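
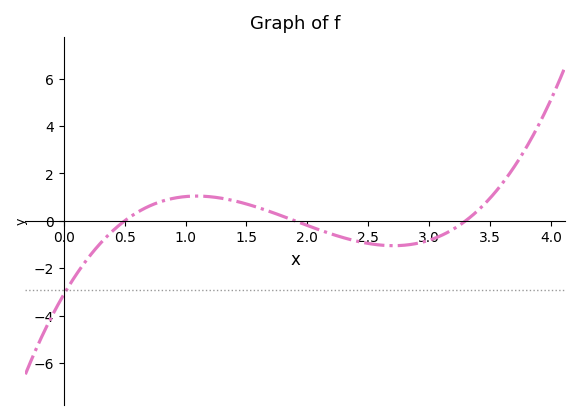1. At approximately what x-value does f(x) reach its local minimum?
2.7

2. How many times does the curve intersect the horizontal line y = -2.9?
1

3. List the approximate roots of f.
0.5, 1.9, 3.3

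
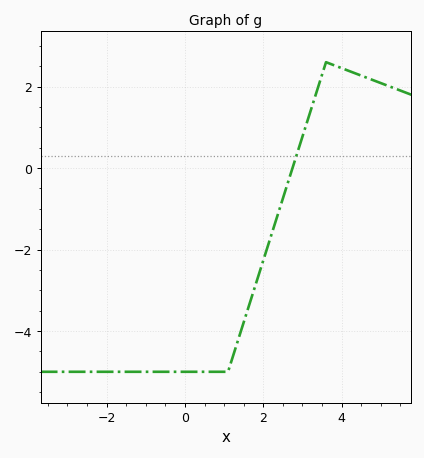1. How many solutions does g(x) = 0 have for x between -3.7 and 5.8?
1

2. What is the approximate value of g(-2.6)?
-5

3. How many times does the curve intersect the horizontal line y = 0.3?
1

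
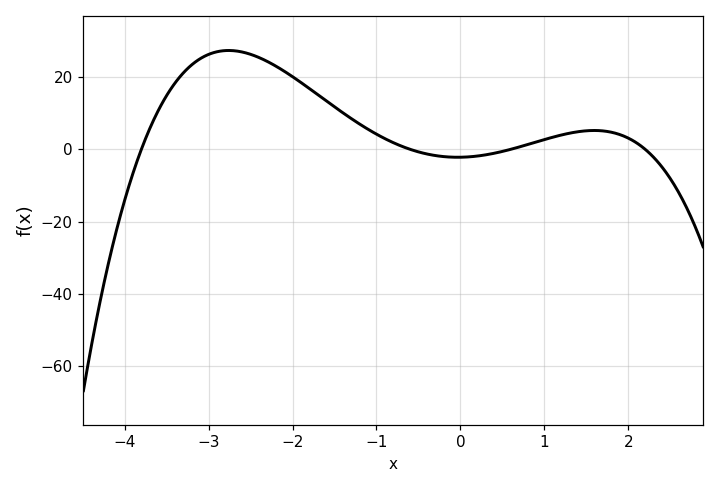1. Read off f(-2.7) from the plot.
28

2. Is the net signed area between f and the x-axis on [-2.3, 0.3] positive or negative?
positive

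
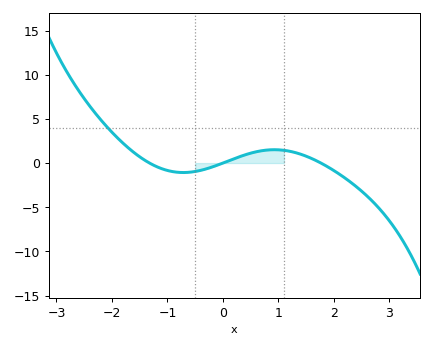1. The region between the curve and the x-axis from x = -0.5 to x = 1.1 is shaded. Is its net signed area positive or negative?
positive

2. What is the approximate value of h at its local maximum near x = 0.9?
1.5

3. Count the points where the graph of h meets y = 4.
1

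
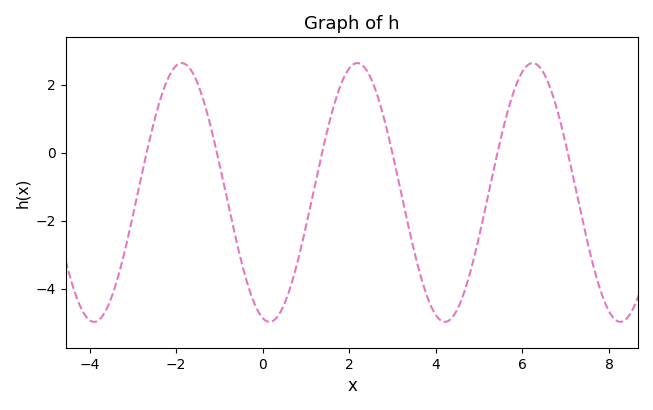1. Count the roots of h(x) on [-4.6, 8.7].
6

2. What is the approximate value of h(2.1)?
2.61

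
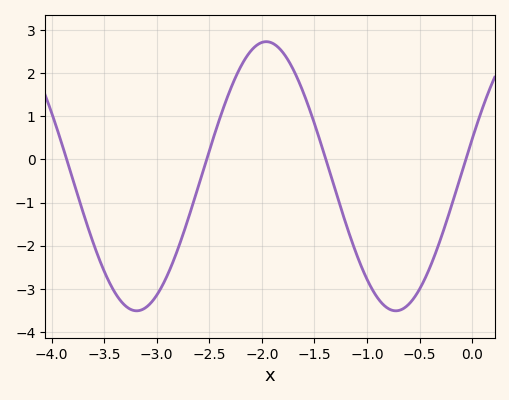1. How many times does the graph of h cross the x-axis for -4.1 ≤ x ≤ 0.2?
4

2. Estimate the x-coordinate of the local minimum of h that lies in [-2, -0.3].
-0.726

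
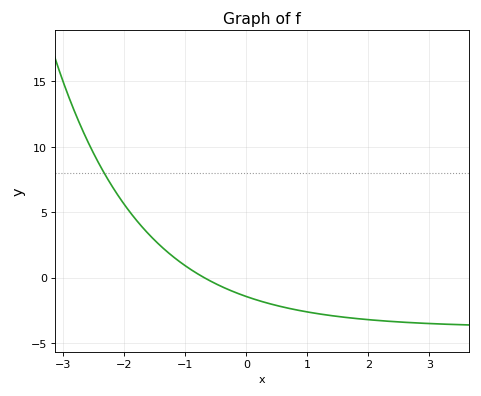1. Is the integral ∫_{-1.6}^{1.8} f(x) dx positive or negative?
negative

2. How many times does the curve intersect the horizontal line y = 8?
1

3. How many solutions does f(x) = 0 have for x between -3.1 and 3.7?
1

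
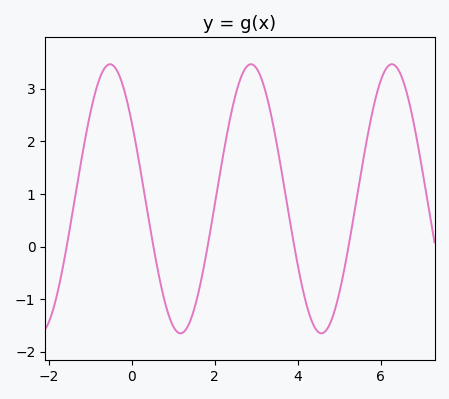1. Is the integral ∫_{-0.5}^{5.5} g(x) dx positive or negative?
positive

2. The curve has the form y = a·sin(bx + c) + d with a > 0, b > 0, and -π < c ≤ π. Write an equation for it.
y = 2.56sin(1.9x + 2.5) + 0.91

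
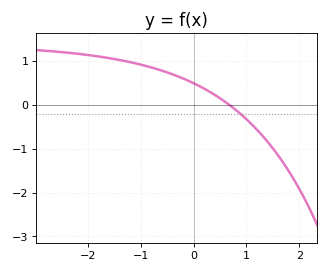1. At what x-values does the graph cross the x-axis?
0.682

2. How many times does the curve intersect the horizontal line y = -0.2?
1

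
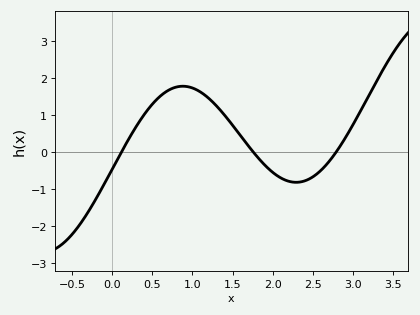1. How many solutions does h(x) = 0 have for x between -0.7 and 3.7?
3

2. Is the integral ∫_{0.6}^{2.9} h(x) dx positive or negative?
positive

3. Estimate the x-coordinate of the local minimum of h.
2.29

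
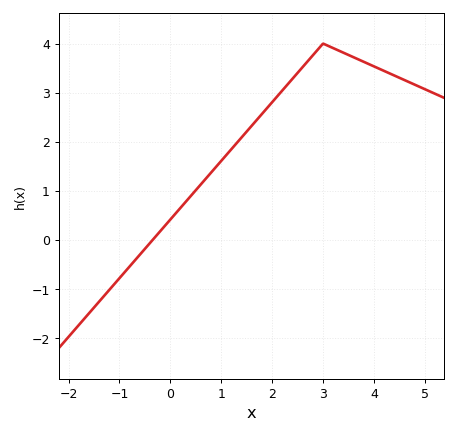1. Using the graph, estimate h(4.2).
3.44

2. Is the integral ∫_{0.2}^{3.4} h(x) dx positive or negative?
positive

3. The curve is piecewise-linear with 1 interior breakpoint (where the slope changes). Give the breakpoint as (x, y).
(3, 4)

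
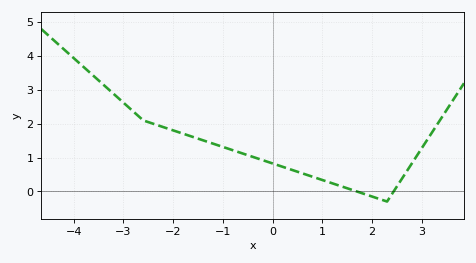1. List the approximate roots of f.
1.6, 2.4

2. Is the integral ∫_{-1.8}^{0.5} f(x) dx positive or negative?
positive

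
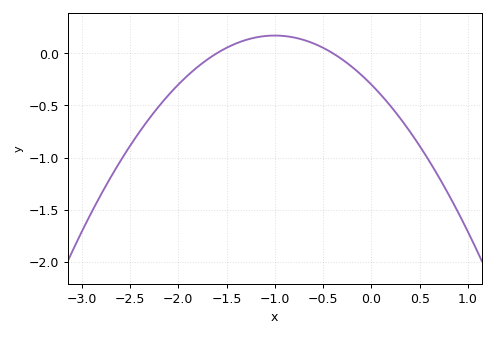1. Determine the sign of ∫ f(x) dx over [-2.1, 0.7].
negative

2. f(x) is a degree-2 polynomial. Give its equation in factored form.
y = -0.47(x + 1.6)(x + 0.4)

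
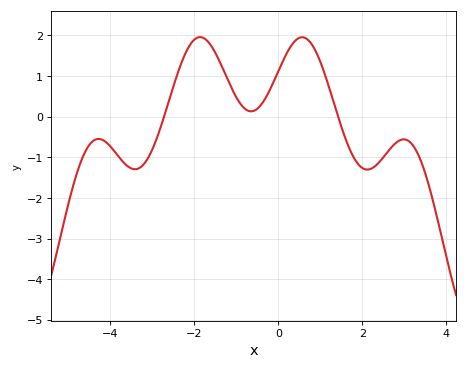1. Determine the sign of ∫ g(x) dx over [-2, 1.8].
positive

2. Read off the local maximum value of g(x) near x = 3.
-0.6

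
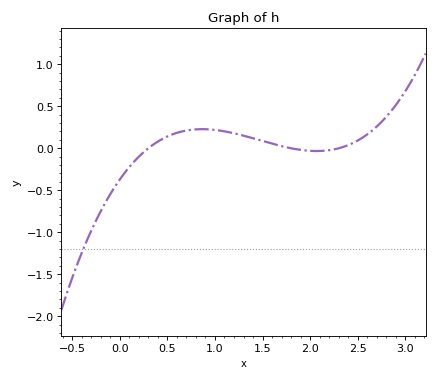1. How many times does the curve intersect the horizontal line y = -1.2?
1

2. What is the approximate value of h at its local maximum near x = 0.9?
0.227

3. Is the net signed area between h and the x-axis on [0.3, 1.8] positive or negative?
positive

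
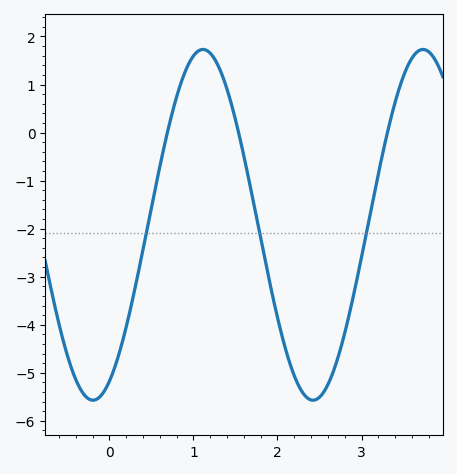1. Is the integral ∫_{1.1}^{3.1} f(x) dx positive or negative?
negative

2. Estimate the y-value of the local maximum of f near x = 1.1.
1.7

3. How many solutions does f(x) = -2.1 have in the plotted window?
3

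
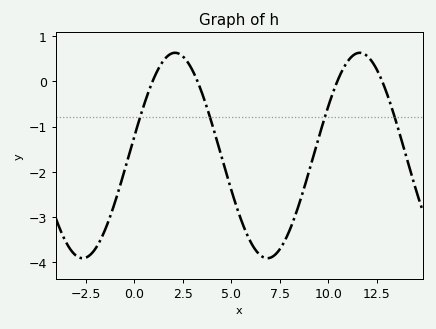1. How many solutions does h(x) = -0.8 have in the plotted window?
4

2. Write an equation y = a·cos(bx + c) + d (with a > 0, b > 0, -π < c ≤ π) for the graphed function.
y = 2.27cos(0.66x - 1.4) - 1.64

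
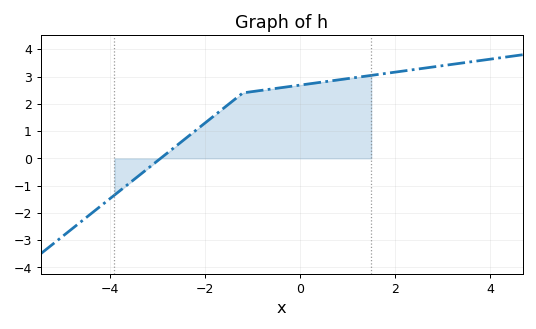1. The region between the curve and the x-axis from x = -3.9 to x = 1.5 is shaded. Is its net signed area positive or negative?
positive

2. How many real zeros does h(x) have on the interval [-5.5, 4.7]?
1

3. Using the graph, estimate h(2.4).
3.26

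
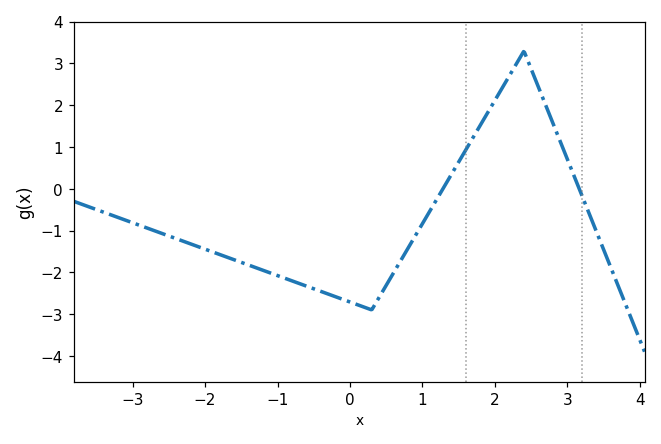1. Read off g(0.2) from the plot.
-2.84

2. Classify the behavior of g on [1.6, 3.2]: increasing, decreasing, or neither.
neither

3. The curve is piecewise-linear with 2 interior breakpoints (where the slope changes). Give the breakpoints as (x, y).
(0.3, -2.9); (2.4, 3.3)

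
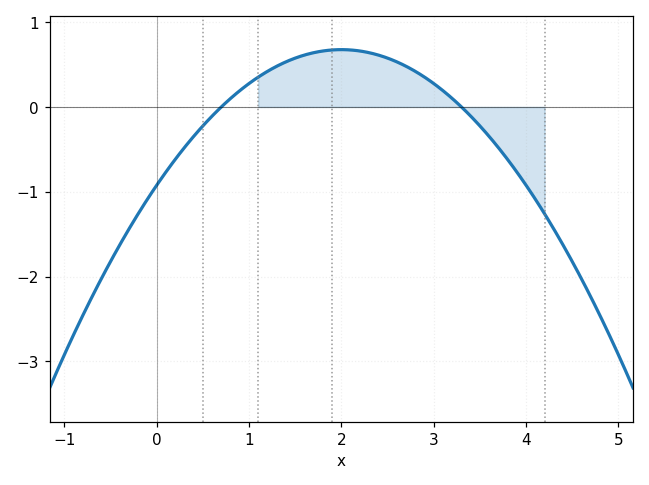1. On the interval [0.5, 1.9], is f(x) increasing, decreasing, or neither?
increasing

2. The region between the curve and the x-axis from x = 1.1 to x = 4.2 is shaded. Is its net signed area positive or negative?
positive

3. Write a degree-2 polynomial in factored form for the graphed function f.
y = -0.4(x - 0.7)(x - 3.3)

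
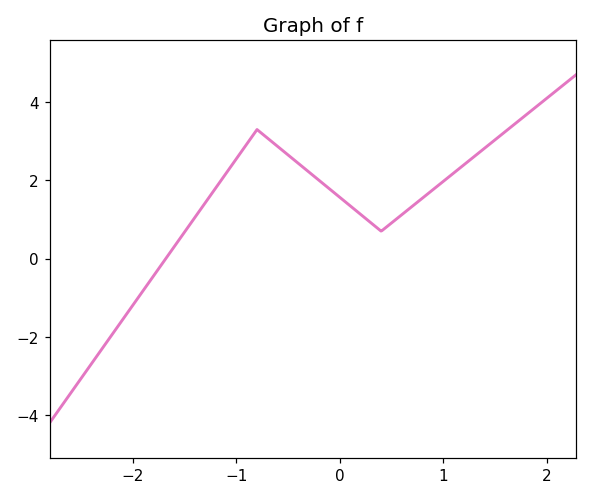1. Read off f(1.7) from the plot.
3.4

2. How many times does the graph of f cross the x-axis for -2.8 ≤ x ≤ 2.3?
1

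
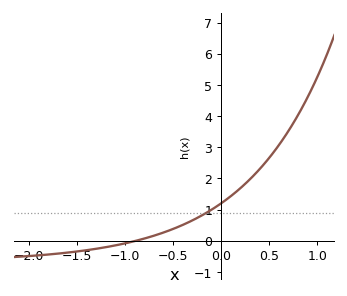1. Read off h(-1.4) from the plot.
-0.304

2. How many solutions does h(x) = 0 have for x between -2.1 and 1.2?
1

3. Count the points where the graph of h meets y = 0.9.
1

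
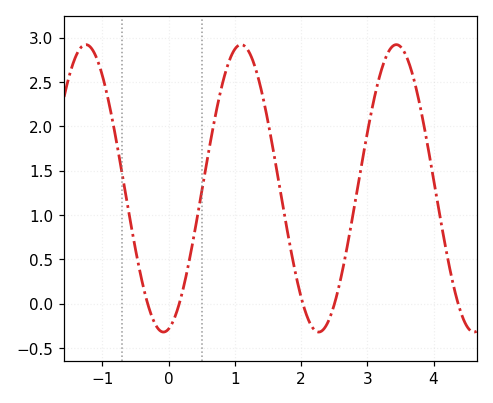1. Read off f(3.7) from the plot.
2.55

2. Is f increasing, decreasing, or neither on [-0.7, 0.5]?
neither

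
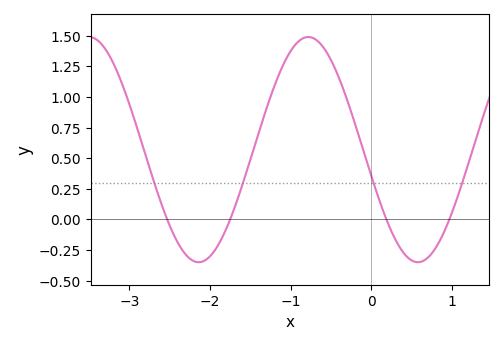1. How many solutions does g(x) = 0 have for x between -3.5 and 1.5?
4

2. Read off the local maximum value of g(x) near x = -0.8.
1.5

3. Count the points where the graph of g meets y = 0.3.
4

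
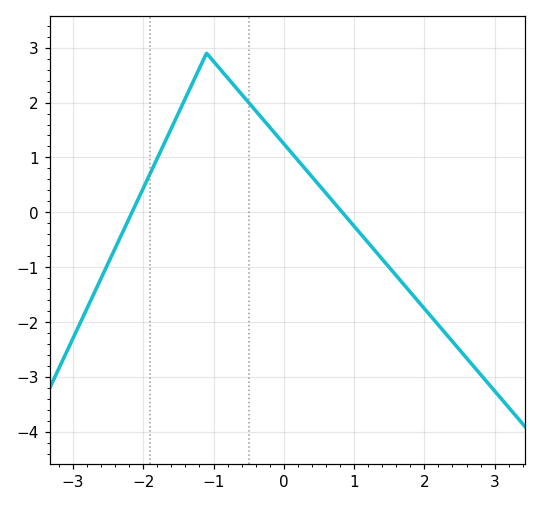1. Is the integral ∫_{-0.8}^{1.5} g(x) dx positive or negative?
positive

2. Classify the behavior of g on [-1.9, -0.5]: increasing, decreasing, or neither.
neither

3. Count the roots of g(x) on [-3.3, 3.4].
2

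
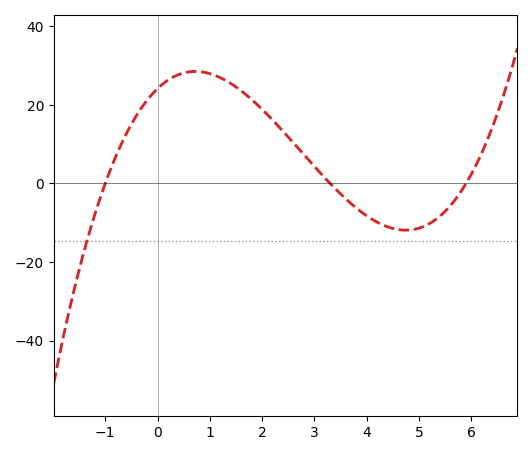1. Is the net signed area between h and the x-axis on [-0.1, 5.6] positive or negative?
positive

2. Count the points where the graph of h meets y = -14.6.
1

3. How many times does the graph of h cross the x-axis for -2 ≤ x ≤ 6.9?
3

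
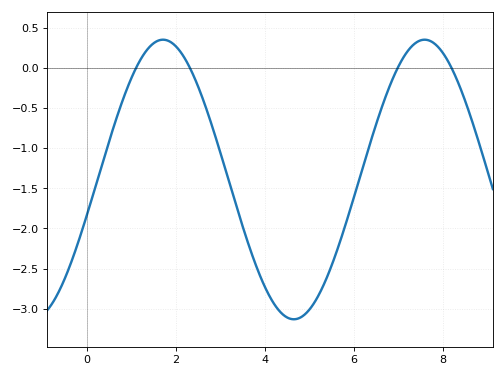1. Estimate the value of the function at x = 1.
-0.15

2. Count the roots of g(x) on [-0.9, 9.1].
4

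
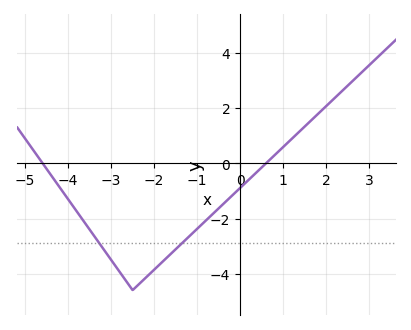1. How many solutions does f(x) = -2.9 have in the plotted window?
2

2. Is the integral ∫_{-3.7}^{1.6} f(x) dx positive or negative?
negative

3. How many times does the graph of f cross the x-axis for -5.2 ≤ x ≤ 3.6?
2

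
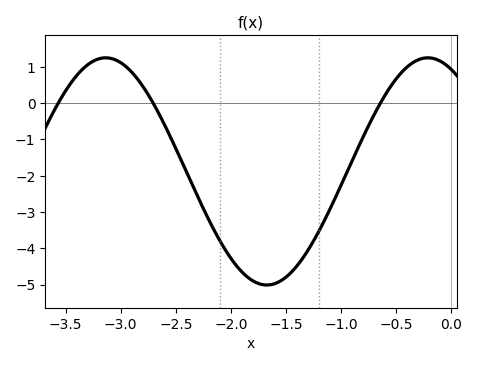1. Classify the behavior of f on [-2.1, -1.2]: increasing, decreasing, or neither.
neither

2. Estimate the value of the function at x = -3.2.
1.2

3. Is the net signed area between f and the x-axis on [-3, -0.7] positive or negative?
negative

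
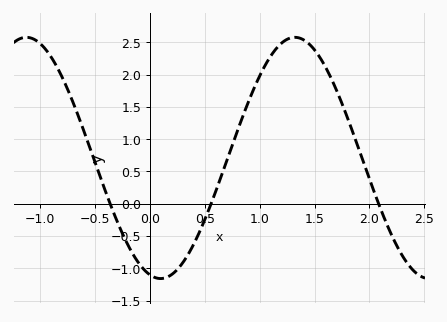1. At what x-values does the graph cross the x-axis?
-0.362, 0.558, 2.08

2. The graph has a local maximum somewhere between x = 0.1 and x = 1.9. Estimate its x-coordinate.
1.32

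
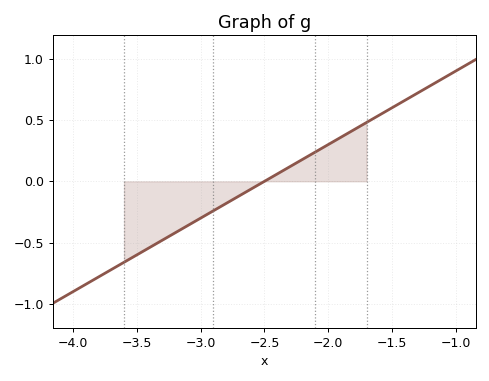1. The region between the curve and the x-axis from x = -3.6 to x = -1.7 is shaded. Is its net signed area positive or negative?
negative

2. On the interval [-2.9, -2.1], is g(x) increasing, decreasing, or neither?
increasing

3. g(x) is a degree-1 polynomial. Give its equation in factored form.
y = 0.6(x + 2.5)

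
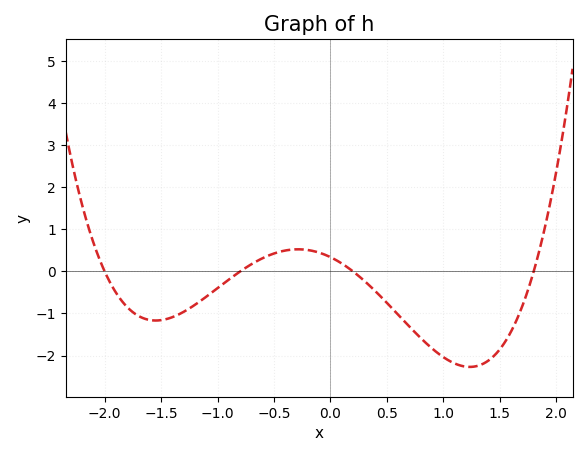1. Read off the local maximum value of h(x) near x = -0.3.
0.5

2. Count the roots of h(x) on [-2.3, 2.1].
4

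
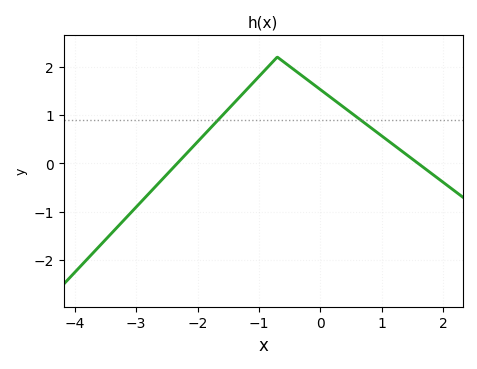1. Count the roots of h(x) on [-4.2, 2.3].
2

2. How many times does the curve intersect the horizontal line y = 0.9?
2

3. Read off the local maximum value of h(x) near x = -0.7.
2.2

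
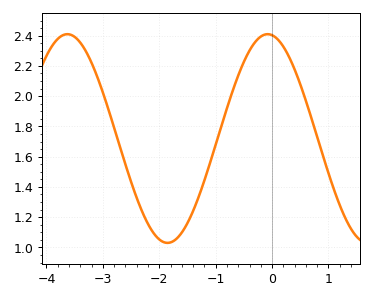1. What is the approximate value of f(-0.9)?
1.8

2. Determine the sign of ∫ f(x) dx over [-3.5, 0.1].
positive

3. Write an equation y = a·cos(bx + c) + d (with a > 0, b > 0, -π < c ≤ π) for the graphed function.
y = 0.69cos(1.8x + 0.14) + 1.72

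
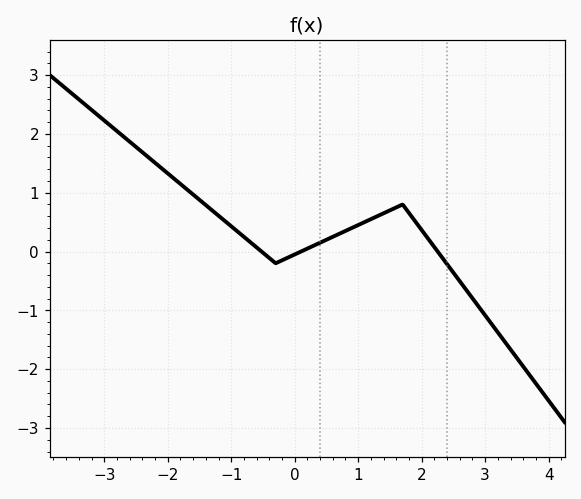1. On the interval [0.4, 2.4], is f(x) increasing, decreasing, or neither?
neither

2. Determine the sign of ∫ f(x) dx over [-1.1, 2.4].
positive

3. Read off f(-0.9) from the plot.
0.3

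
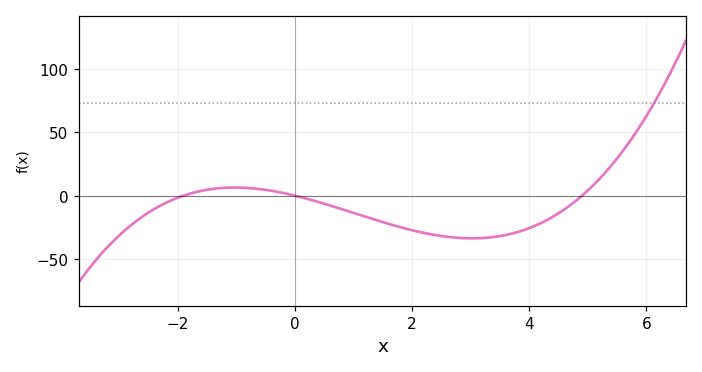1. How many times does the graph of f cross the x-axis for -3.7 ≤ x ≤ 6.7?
3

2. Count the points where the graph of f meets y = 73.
1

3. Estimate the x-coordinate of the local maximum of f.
-1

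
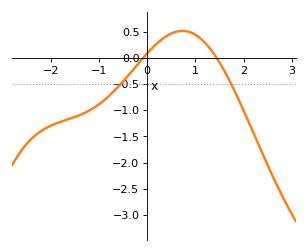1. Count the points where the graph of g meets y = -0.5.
2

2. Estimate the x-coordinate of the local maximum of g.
0.7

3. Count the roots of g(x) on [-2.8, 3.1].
2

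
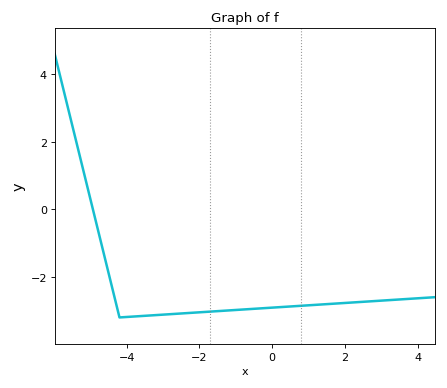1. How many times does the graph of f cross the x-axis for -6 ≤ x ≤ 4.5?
1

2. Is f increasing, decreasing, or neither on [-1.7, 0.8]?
increasing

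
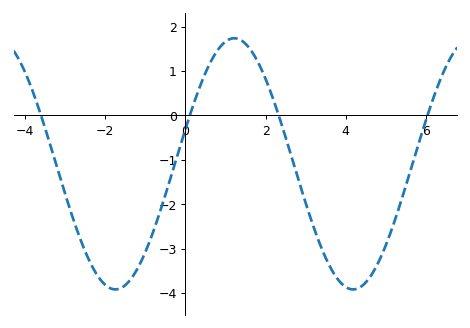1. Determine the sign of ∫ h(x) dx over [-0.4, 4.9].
negative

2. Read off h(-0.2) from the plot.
-0.898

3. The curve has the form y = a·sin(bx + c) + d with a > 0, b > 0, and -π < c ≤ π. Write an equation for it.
y = 2.83sin(1.06x + 0.28) - 1.09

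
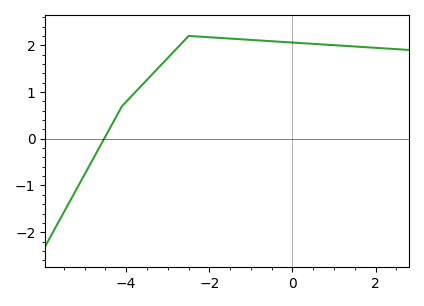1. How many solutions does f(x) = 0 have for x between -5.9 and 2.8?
1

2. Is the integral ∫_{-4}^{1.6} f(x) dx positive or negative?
positive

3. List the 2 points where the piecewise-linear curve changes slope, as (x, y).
(-4.1, 0.7); (-2.5, 2.2)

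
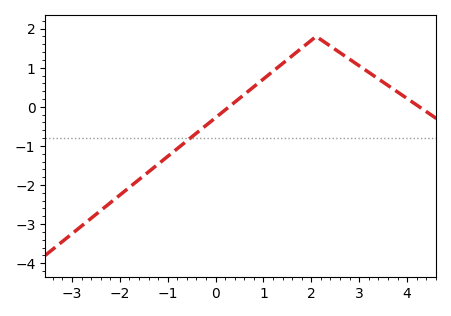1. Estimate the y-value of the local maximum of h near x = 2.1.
1.8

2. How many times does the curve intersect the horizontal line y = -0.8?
1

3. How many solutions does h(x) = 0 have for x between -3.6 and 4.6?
2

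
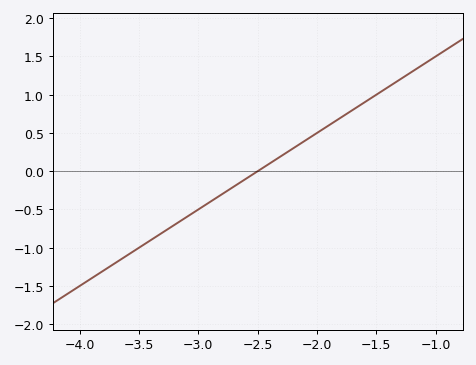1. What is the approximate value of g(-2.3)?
0.2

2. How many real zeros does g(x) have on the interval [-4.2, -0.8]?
1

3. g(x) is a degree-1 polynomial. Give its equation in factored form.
y = 1(x + 2.5)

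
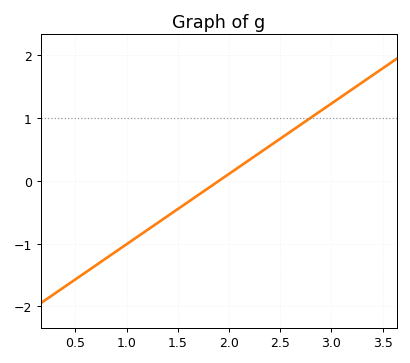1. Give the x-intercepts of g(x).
1.9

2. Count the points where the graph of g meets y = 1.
1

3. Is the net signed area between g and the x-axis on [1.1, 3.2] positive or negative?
positive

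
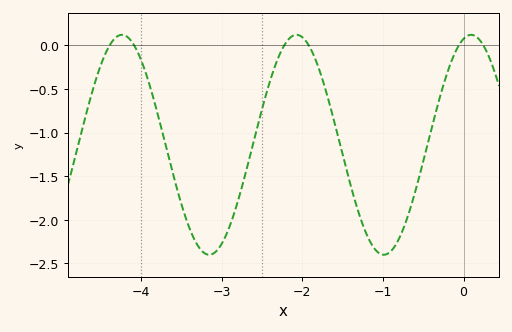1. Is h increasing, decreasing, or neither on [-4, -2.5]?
neither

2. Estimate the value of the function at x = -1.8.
-0.25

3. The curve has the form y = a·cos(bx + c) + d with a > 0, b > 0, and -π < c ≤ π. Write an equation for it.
y = 1.26cos(2.9x - 0.27) - 1.14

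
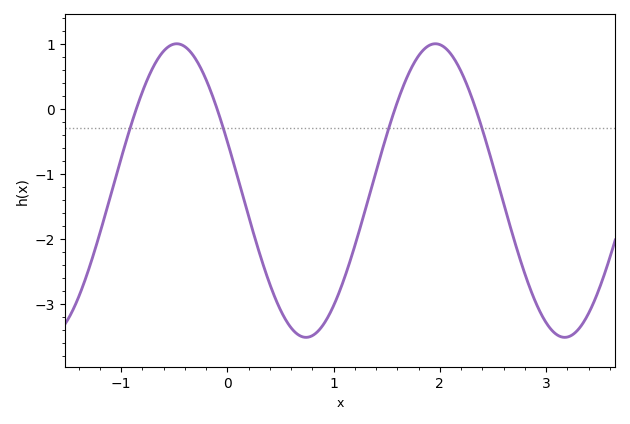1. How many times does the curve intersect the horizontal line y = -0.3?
4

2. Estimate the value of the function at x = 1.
-3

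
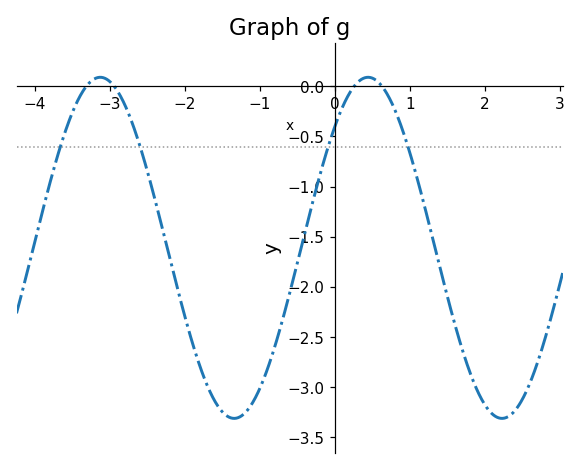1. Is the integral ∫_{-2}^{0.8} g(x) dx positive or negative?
negative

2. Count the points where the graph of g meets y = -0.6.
4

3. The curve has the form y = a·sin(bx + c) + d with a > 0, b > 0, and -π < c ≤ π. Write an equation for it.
y = 1.7sin(1.8x + 0.79) - 1.61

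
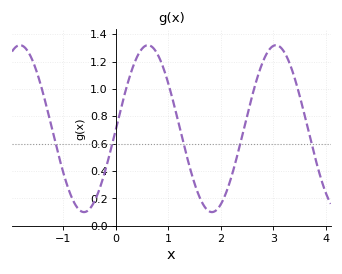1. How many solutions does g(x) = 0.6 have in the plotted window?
5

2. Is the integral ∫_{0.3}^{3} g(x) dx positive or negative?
positive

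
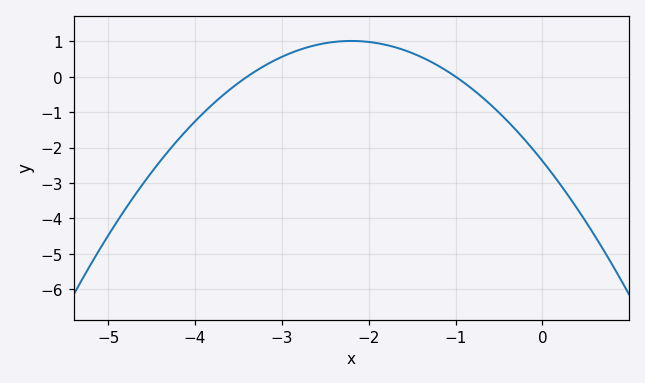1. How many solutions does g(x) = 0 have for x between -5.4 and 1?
2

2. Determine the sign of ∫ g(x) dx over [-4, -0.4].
positive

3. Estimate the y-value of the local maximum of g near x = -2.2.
1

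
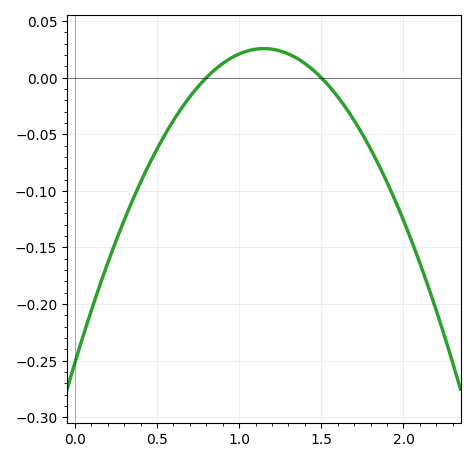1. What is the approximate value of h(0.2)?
-0.165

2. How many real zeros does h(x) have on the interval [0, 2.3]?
2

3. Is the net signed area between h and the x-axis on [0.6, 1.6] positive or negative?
positive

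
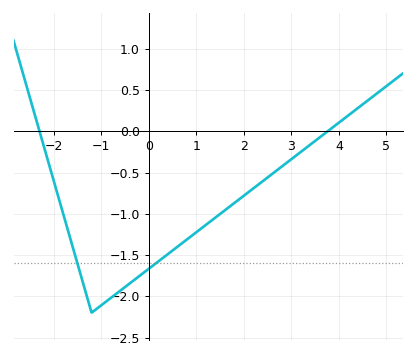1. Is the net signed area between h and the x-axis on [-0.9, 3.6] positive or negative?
negative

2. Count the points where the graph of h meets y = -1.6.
2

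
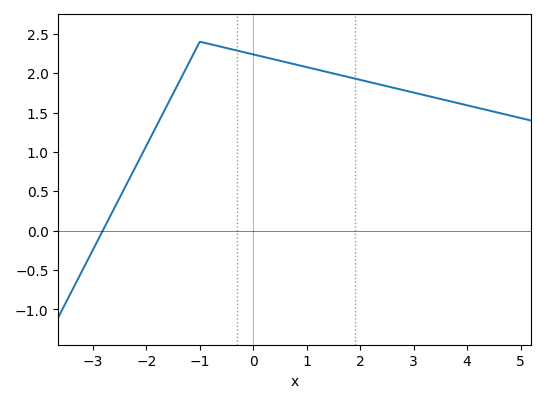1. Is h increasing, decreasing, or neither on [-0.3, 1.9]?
decreasing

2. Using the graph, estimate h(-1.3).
2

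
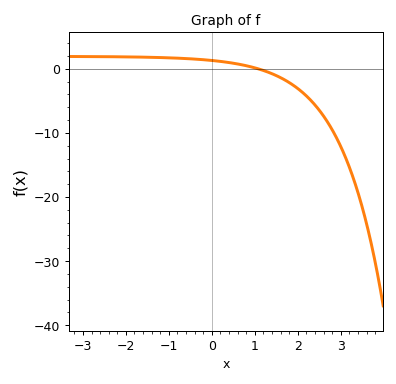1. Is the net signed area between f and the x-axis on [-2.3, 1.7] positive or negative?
positive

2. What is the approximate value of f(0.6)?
0.763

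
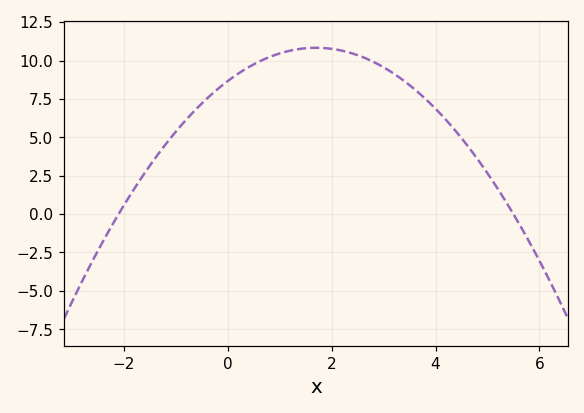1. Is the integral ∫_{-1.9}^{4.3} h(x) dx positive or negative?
positive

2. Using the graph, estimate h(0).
8.5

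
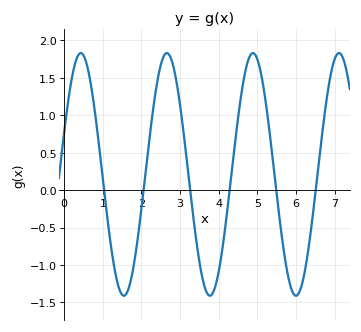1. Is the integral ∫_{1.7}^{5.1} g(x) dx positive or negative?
positive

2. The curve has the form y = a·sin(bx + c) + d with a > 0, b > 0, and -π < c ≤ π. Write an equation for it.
y = 1.62sin(2.82x + 0.36) + 0.21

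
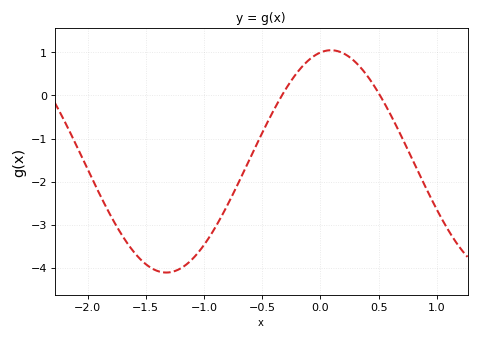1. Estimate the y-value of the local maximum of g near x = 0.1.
1.05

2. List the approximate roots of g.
-0.331, 0.512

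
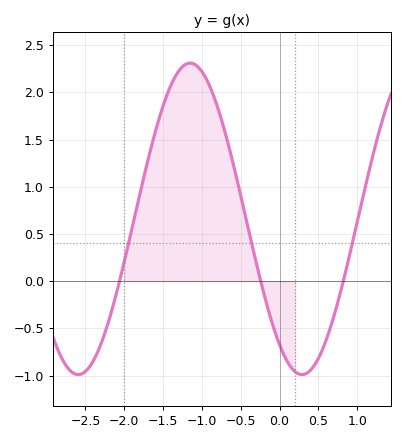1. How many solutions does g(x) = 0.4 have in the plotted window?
3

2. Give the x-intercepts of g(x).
-2.1, -0.2, 0.8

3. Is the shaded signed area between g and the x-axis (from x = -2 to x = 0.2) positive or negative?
positive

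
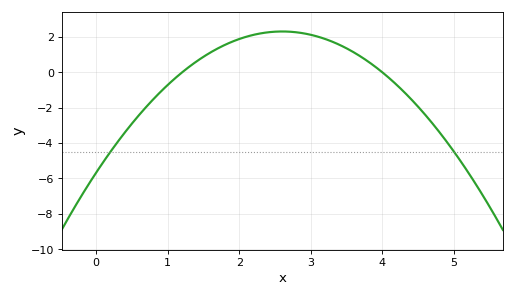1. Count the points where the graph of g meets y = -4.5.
2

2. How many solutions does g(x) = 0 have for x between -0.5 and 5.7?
2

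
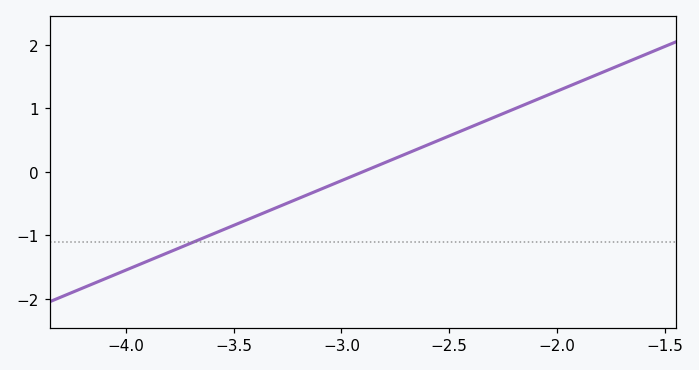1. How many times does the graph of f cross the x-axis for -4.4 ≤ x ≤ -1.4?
1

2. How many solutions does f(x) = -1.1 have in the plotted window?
1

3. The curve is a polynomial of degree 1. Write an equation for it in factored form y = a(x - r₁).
y = 1.41(x + 2.9)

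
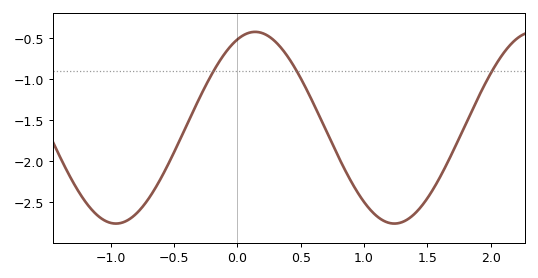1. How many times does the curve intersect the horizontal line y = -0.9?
3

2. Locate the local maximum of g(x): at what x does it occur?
0.15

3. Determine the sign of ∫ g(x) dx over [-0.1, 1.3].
negative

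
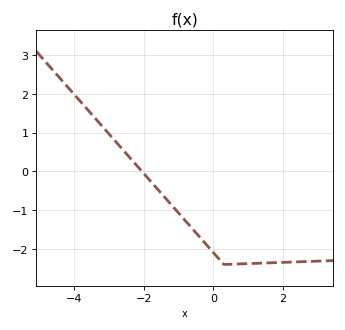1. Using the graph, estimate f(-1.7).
-0.4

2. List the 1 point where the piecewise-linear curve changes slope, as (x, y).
(0.3, -2.4)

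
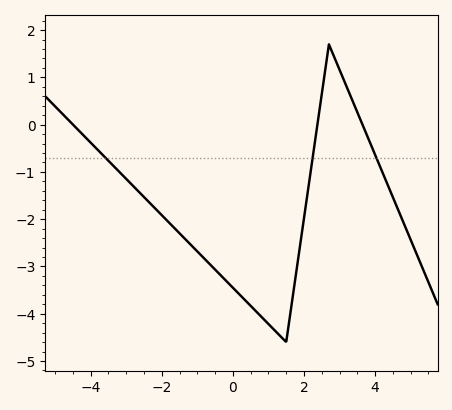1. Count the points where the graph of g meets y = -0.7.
3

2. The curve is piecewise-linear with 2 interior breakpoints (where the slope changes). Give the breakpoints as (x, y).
(1.5, -4.6); (2.7, 1.7)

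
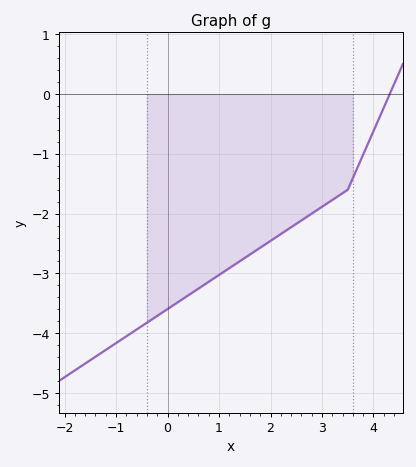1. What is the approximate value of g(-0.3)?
-3.8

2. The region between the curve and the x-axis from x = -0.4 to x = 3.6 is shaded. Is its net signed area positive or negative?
negative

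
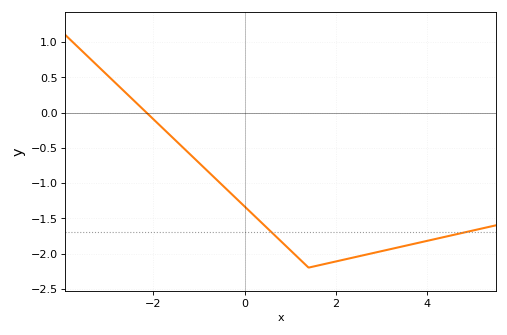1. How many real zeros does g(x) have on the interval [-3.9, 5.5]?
1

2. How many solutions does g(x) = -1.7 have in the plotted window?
2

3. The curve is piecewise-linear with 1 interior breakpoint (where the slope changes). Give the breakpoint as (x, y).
(1.4, -2.2)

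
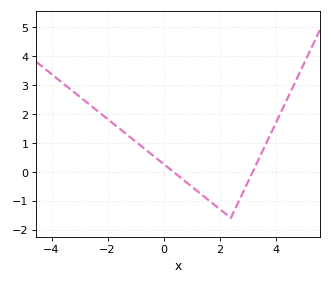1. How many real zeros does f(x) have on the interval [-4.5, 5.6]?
2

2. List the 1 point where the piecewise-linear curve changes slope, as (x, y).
(2.4, -1.6)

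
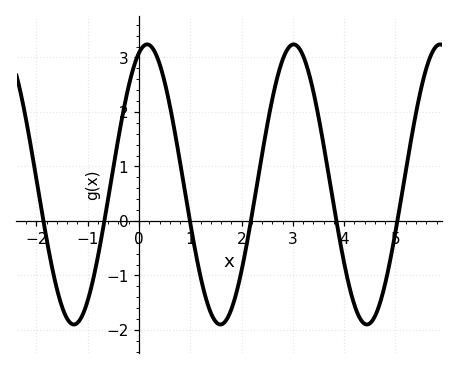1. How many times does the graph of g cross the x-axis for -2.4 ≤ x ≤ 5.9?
6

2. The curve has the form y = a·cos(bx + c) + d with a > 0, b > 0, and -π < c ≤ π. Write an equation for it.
y = 2.57cos(2.2x - 0.35) + 0.67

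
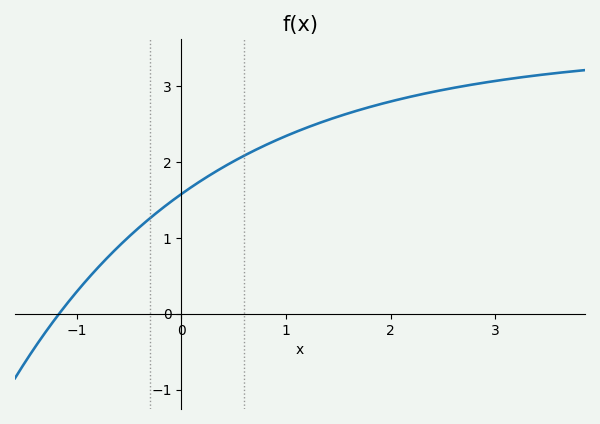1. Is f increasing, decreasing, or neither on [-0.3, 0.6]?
increasing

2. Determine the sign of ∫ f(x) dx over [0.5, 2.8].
positive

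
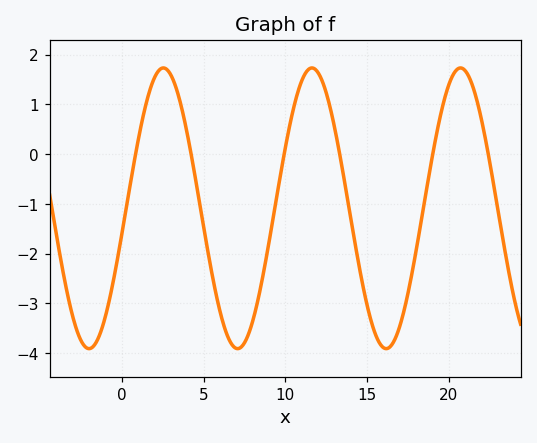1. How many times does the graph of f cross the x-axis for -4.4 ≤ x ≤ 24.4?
6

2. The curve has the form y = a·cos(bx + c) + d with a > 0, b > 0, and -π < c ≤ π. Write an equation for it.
y = 2.82cos(0.69x - 1.7) - 1.09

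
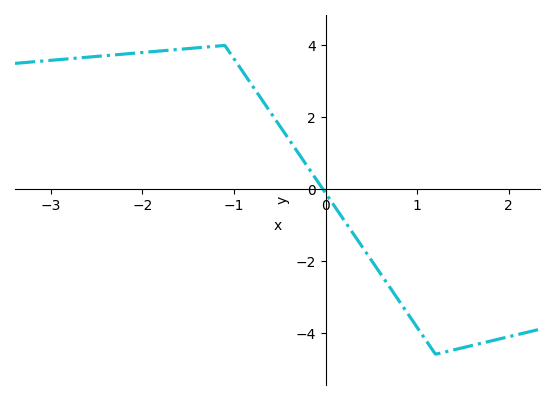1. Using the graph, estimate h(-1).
3.63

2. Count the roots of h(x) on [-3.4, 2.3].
1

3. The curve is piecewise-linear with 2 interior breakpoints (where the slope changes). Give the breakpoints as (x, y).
(-1.1, 4); (1.2, -4.6)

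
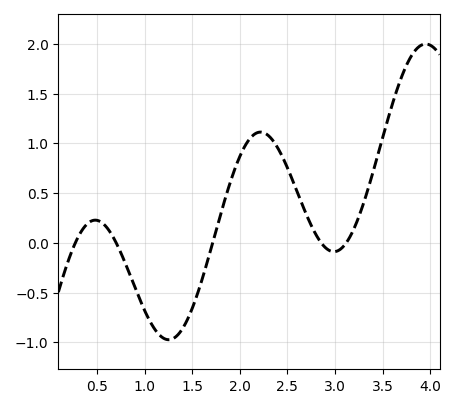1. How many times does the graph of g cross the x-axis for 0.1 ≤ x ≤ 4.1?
5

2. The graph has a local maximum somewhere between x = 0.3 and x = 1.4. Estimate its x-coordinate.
0.483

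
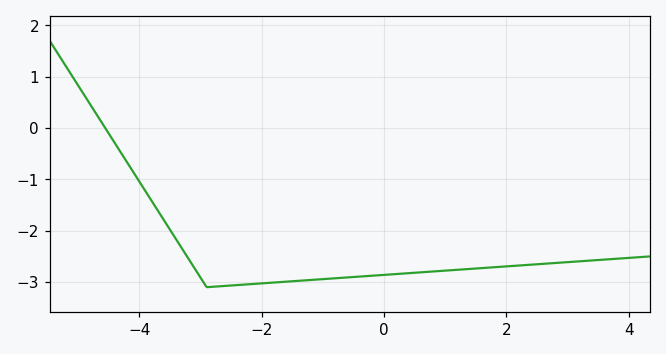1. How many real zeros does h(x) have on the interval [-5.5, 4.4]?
1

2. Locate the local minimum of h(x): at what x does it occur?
-2.9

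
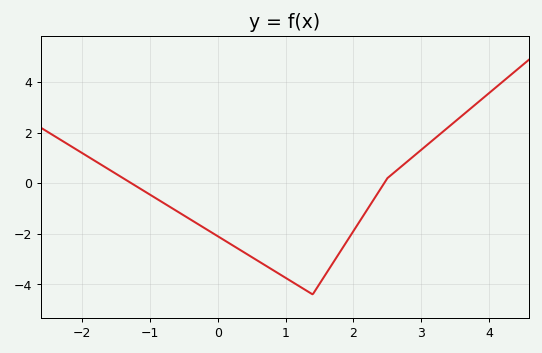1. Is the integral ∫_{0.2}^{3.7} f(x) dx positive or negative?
negative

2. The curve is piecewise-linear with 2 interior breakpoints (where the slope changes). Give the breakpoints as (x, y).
(1.4, -4.4); (2.5, 0.2)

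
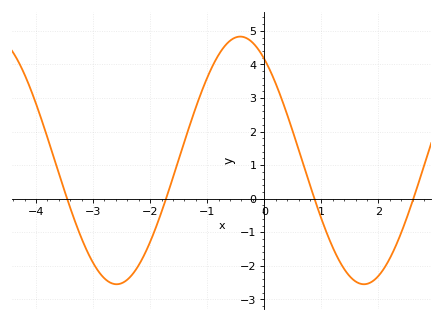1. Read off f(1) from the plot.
-0.597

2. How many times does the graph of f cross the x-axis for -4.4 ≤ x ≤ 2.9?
4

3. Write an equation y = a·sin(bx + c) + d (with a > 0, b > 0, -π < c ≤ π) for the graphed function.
y = 3.69sin(1.45x + 2.18) + 1.14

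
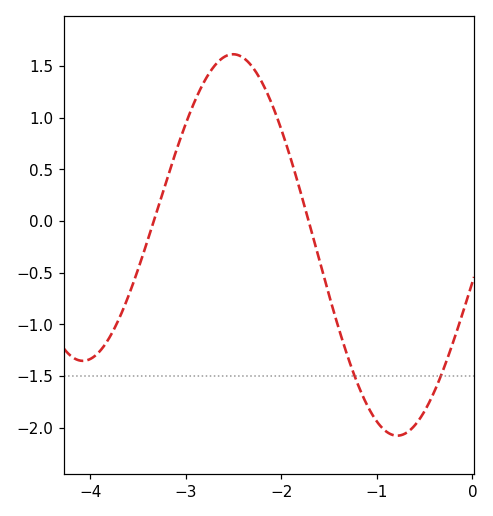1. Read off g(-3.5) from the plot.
-0.473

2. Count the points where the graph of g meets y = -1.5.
2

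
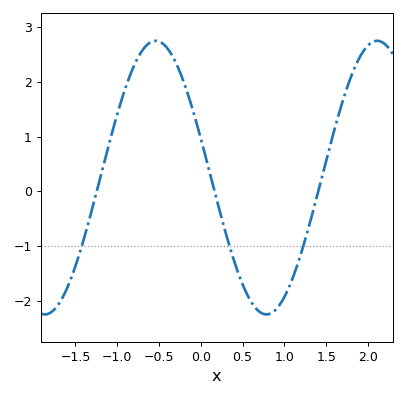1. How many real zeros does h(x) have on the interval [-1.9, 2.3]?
3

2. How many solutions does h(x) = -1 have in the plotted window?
3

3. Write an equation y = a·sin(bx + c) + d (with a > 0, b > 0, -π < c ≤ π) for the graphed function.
y = 2.5sin(2.37x + 2.85) + 0.25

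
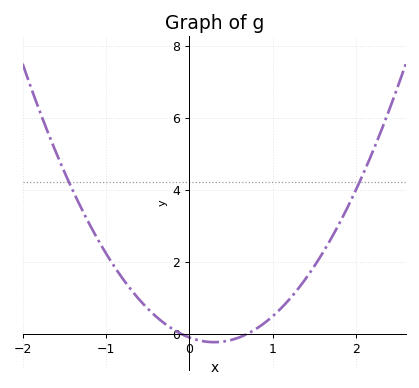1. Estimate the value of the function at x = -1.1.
2.63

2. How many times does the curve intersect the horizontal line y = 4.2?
2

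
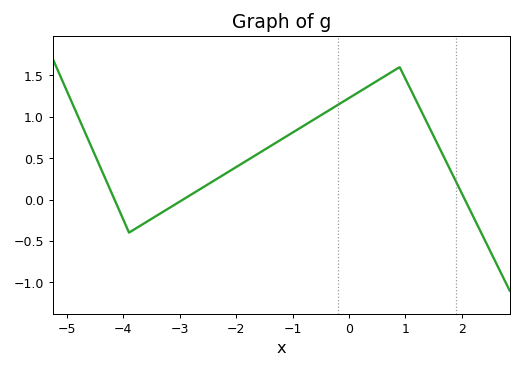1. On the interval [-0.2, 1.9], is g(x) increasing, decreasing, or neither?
neither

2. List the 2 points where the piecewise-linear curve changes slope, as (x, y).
(-3.9, -0.4); (0.9, 1.6)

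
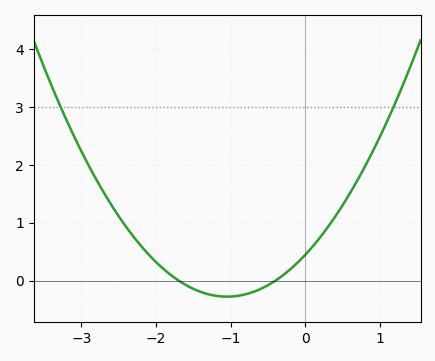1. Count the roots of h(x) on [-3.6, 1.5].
2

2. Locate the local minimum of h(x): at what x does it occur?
-1.05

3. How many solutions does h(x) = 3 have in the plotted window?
2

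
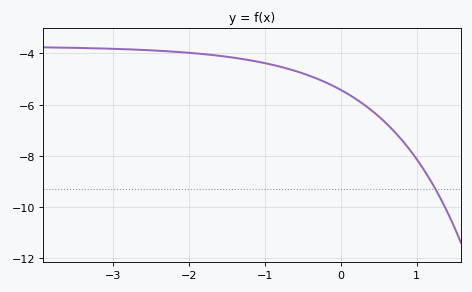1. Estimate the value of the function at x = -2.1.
-3.95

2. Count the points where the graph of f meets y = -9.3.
1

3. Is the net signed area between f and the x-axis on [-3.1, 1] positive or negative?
negative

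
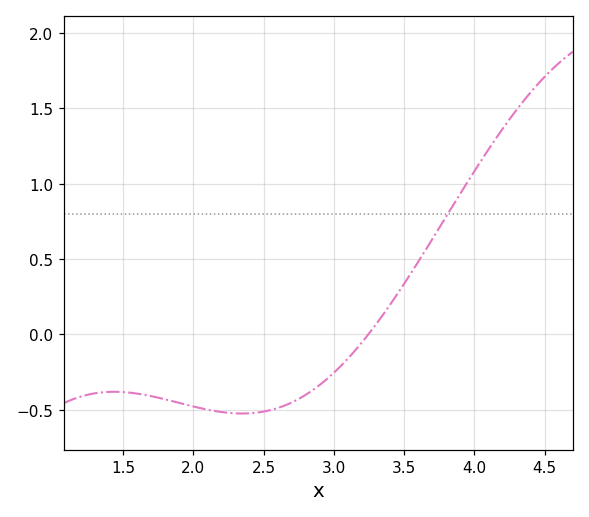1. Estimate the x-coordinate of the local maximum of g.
1.44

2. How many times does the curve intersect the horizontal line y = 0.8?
1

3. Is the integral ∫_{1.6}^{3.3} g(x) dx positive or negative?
negative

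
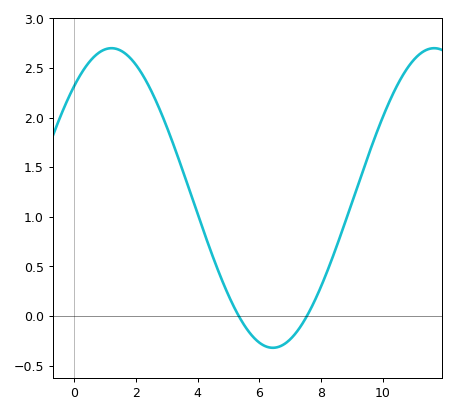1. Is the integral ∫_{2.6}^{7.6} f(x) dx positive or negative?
positive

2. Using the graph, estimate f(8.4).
0.61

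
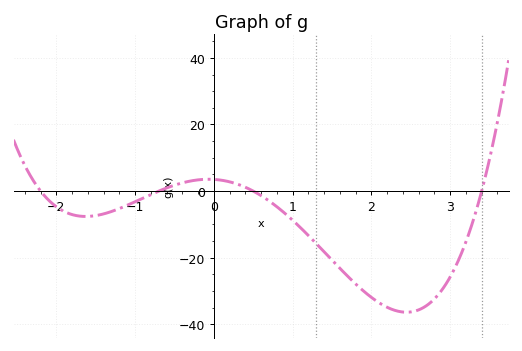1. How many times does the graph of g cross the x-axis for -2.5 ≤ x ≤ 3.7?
4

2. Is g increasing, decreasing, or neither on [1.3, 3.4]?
neither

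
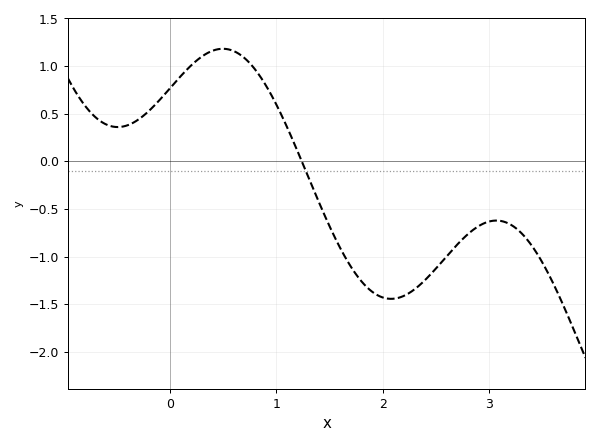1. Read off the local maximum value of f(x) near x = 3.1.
-0.6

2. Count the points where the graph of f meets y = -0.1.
1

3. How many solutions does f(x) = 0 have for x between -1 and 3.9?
1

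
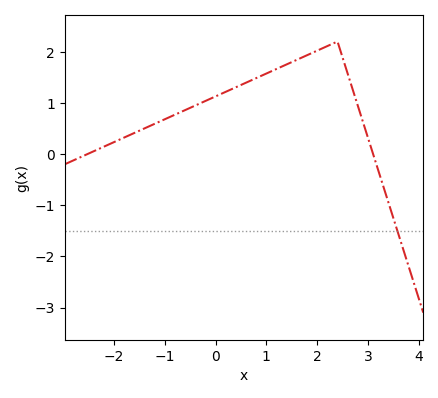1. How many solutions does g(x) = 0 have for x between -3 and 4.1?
2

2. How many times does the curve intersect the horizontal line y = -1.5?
1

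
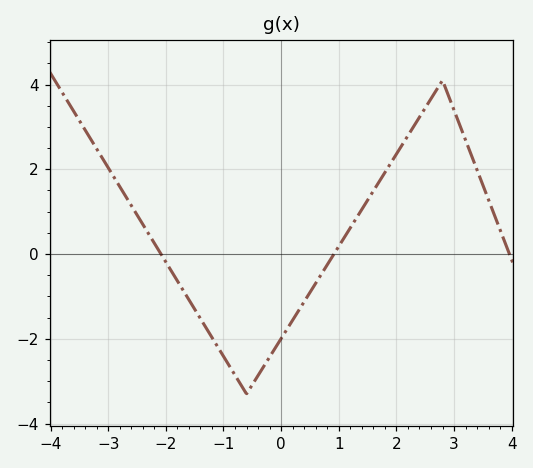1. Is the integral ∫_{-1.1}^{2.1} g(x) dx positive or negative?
negative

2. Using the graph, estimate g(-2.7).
1.37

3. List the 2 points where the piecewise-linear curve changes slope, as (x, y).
(-0.6, -3.3); (2.8, 4.1)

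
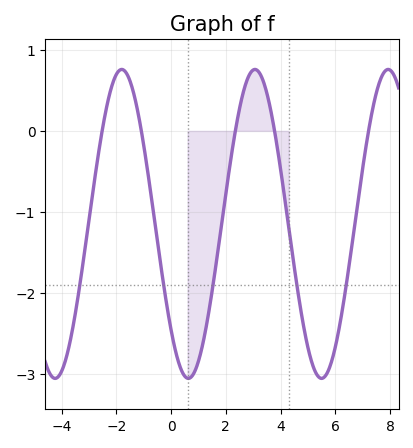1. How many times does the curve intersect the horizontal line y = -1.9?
5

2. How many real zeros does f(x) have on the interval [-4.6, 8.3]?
5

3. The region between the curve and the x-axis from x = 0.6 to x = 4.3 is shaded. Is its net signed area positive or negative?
negative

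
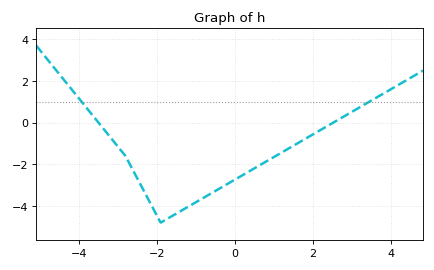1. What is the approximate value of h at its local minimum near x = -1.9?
-4.8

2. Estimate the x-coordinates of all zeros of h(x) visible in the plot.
-3.49, 2.52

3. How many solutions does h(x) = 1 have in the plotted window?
2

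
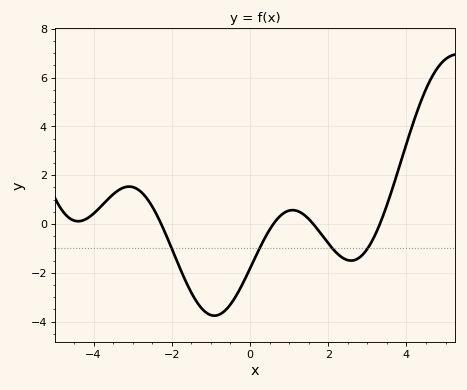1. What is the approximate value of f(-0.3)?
-2.78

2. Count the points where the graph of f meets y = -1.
4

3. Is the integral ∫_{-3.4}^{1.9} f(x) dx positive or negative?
negative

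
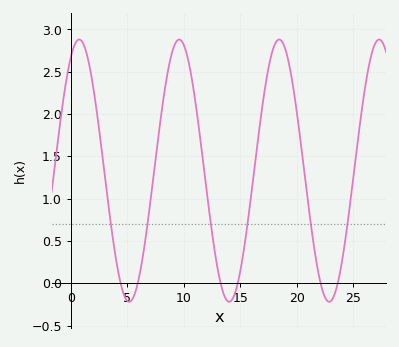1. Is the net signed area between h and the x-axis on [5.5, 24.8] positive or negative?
positive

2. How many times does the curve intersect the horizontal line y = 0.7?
6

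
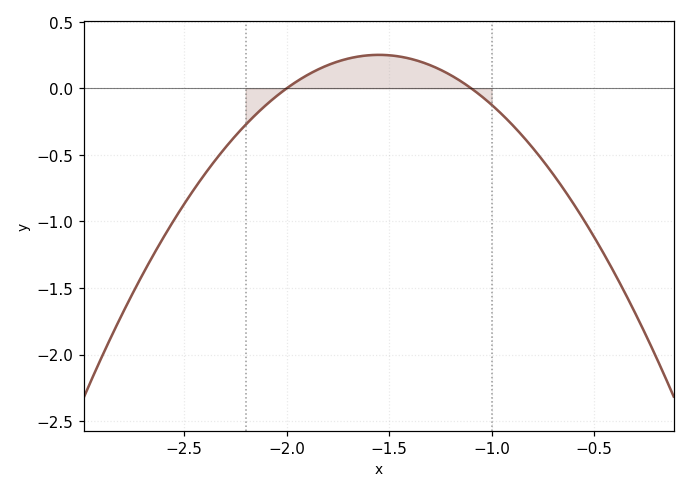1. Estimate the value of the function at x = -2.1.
-0.124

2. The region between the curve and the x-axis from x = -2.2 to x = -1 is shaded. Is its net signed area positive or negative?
positive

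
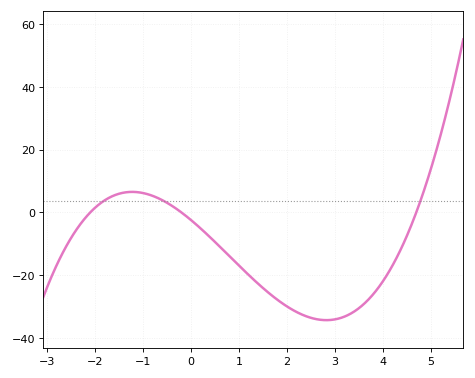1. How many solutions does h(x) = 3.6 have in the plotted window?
3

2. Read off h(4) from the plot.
-22.1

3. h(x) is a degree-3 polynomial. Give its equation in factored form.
y = 1.23(x + 2.1)(x + 0.2)(x - 4.7)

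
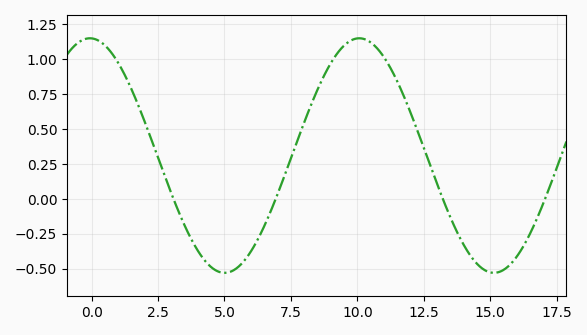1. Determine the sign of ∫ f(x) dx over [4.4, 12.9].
positive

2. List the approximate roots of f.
3, 7, 13, 17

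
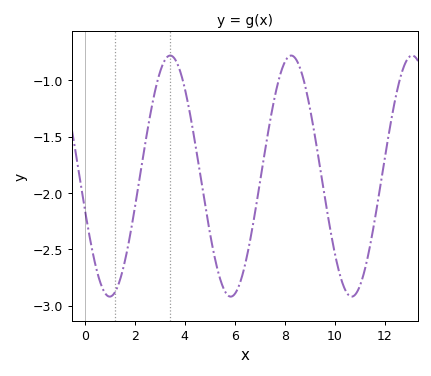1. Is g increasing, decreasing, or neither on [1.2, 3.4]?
increasing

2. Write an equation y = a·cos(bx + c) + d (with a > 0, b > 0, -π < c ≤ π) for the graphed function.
y = 1.07cos(1.3x + 1.84) - 1.85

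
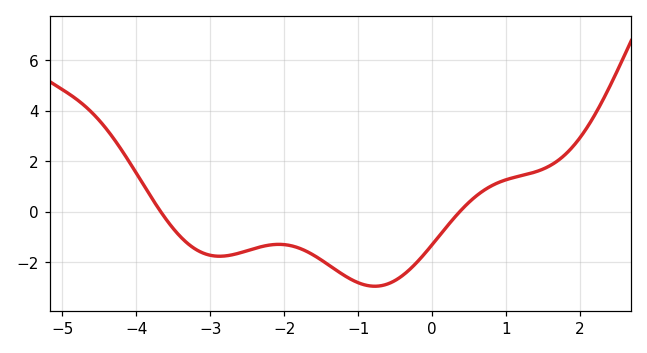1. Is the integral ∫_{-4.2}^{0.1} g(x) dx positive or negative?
negative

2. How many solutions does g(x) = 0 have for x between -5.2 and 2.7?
2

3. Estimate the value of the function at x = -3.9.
1.05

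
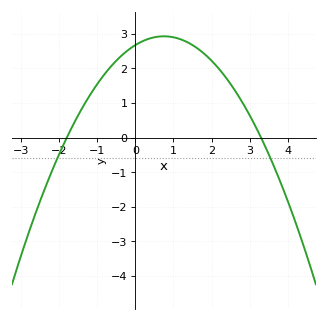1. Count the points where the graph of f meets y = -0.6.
2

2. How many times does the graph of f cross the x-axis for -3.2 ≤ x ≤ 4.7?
2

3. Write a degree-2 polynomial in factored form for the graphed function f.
y = -0.45(x + 1.8)(x - 3.3)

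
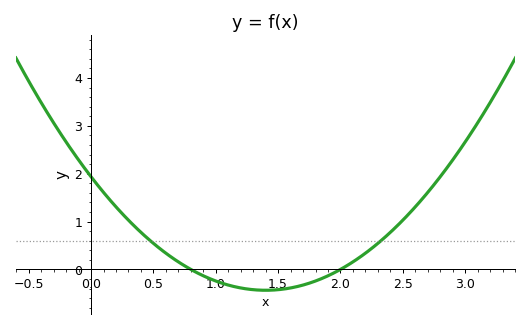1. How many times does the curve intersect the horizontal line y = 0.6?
2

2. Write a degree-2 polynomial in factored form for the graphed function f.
y = 1.21(x - 0.8)(x - 2)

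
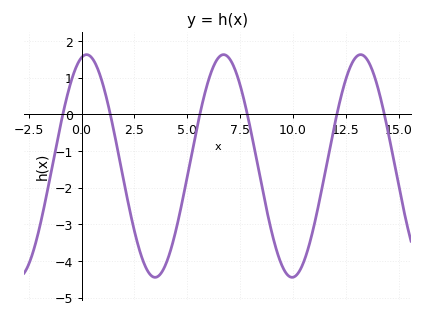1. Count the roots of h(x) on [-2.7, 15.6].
6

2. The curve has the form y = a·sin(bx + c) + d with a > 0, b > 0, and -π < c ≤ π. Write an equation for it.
y = 3.04sin(0.97x + 1.34) - 1.41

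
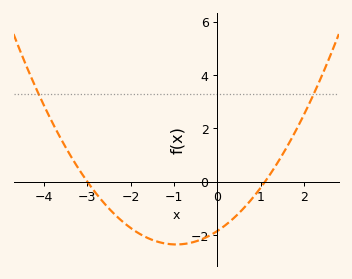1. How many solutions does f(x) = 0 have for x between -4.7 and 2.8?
2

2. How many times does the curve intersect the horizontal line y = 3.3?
2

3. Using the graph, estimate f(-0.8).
-2.4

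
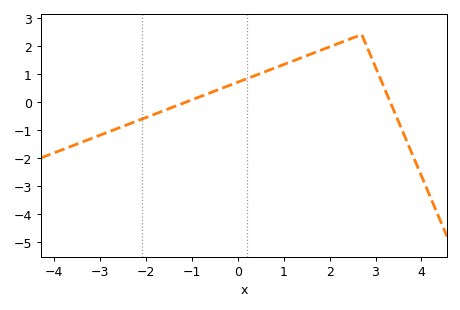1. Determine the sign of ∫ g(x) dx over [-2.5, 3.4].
positive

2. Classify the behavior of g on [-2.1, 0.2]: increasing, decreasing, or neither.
increasing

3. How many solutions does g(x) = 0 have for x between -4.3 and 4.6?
2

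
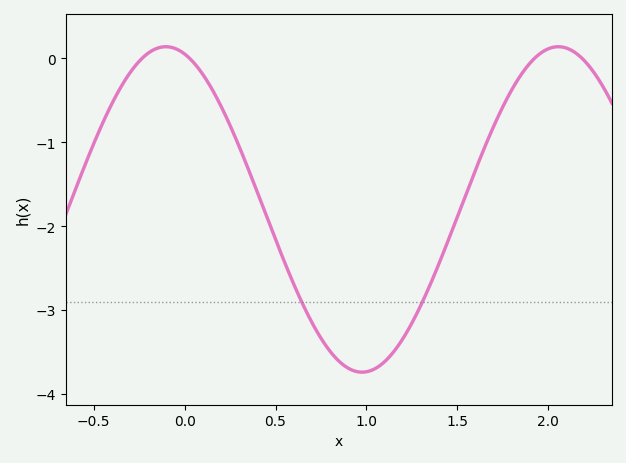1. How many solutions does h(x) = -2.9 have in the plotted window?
2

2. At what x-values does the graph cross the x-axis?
-0.25, 0.05, 1.9, 2.2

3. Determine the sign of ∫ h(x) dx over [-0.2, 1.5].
negative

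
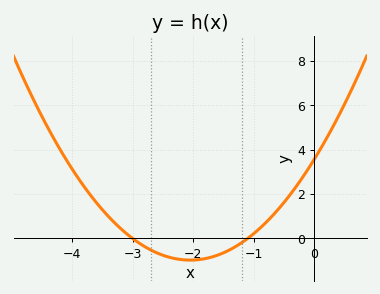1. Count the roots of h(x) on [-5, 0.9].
2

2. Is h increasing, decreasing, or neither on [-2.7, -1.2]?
neither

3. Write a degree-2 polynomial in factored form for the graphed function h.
y = 1.08(x + 3)(x + 1.1)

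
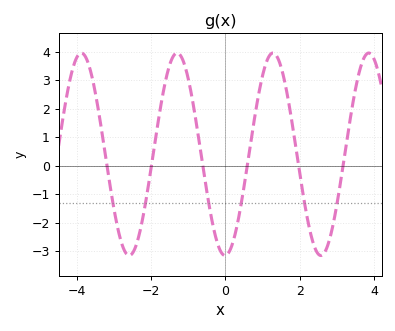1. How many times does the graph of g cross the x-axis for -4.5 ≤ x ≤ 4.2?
6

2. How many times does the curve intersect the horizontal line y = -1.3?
6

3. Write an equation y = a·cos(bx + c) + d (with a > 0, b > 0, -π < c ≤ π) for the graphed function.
y = 3.55cos(2.44x - 3.11) + 0.4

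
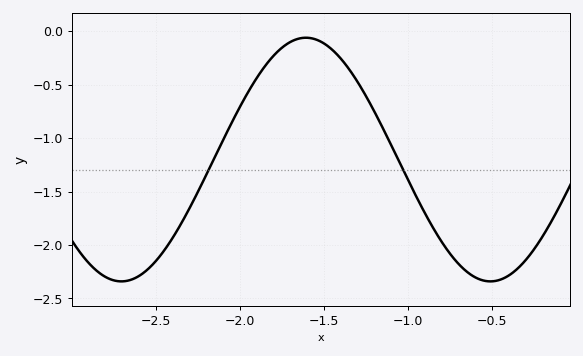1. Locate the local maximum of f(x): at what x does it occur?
-1.61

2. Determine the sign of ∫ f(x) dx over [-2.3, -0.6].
negative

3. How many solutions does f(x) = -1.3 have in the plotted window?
2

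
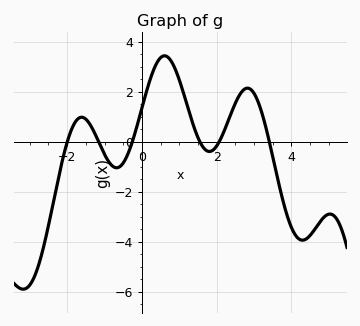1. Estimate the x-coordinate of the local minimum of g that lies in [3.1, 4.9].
4.2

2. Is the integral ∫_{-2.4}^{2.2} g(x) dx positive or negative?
positive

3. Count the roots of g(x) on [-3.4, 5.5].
6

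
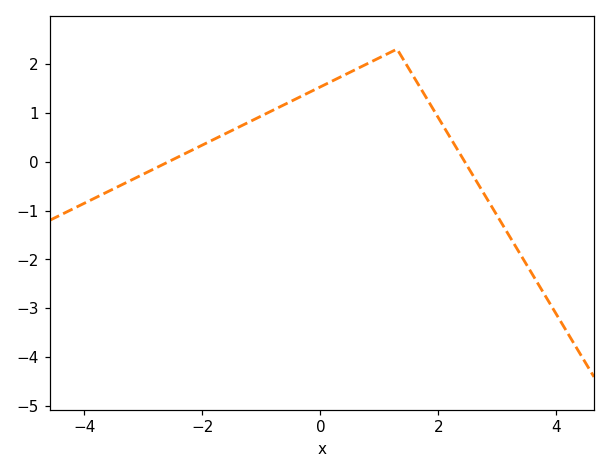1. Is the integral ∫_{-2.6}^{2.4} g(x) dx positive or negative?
positive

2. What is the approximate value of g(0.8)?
2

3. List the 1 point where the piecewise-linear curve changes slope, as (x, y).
(1.3, 2.3)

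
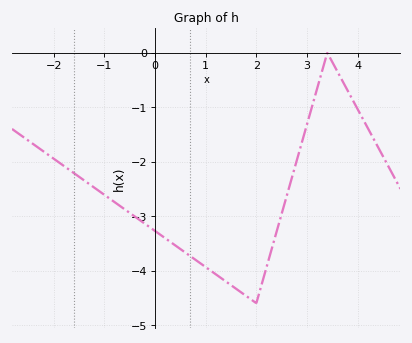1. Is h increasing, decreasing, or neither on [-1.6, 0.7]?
decreasing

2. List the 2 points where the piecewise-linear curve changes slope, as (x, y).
(2, -4.6); (3.4, 0)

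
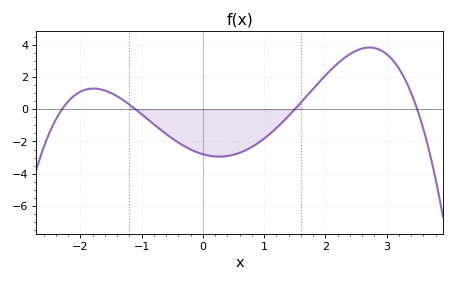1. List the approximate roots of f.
-2.3, -1.1, 1.5, 3.5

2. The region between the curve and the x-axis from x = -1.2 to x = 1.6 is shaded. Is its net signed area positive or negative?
negative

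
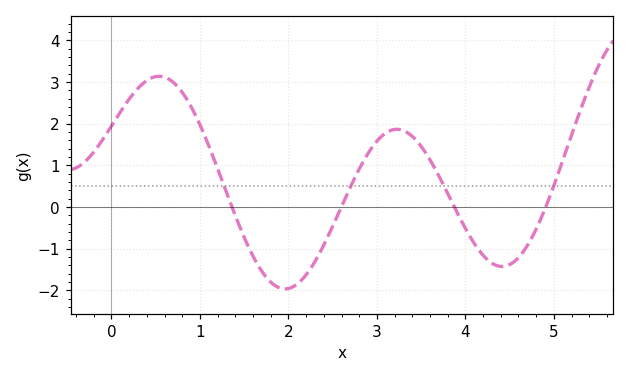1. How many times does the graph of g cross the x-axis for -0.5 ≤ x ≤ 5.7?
4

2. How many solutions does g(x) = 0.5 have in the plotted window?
4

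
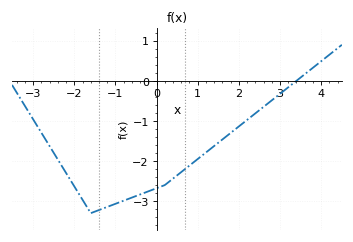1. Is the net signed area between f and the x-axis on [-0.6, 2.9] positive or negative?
negative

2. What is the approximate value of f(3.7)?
0.245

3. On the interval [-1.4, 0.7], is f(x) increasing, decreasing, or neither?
increasing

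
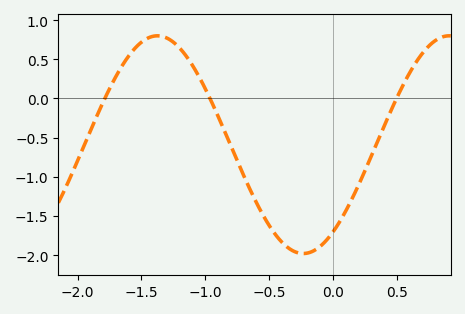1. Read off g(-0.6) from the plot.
-1.35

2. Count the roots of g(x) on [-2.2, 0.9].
3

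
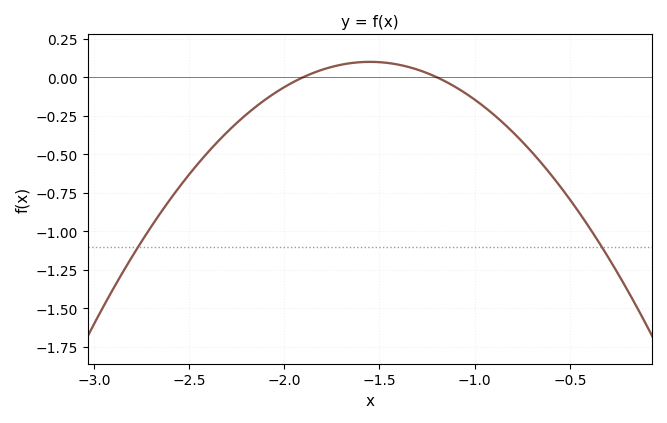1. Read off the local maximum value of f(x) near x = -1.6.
0.099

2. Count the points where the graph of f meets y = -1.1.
2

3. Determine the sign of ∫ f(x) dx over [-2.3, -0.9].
negative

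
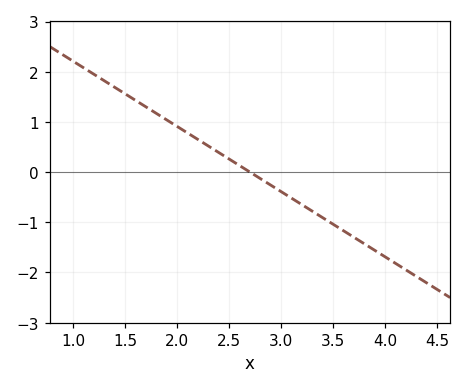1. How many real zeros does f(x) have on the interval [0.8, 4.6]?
1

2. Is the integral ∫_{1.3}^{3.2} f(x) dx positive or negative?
positive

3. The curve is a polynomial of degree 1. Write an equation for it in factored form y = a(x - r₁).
y = -1.3(x - 2.7)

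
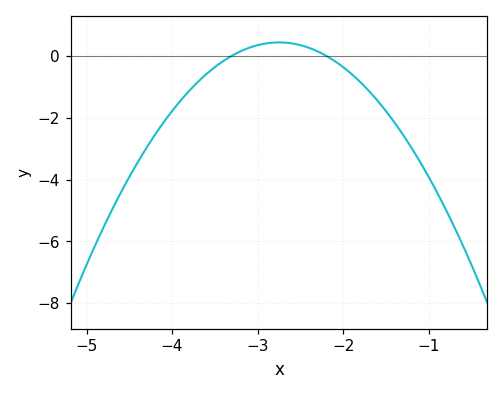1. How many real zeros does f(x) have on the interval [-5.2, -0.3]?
2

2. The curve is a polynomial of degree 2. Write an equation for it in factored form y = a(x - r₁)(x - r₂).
y = -1.42(x + 3.3)(x + 2.2)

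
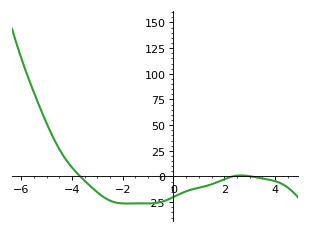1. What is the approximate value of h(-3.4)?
-6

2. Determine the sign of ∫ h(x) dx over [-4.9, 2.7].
negative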